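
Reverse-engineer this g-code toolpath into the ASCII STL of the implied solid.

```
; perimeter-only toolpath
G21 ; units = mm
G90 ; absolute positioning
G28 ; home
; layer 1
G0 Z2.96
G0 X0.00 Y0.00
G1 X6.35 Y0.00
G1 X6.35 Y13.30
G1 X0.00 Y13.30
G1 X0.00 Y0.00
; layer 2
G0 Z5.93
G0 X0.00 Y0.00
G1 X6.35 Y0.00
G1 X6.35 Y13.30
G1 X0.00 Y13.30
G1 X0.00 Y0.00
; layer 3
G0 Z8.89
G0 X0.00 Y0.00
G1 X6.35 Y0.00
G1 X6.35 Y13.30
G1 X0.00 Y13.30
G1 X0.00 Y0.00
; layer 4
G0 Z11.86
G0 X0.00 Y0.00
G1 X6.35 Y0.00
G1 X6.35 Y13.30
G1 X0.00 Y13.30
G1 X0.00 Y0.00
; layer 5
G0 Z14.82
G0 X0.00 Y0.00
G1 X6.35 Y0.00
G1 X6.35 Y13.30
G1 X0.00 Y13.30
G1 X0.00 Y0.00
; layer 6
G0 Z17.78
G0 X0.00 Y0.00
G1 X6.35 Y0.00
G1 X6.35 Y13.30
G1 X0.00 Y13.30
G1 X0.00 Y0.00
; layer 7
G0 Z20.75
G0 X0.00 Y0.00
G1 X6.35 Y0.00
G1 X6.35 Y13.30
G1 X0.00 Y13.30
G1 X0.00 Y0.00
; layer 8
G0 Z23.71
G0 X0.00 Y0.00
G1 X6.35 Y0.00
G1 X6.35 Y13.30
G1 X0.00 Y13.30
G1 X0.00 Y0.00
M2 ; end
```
solid part
  facet normal 0.0000 0.0000 -1.0000
    outer loop
      vertex 6.35 13.30 0.00
      vertex 6.35 0.00 0.00
      vertex 0.00 0.00 0.00
    endloop
  endfacet
  facet normal 0.0000 0.0000 -1.0000
    outer loop
      vertex 0.00 13.30 0.00
      vertex 6.35 13.30 0.00
      vertex 0.00 0.00 0.00
    endloop
  endfacet
  facet normal 0.0000 0.0000 1.0000
    outer loop
      vertex 0.00 0.00 23.71
      vertex 6.35 0.00 23.71
      vertex 6.35 13.30 23.71
    endloop
  endfacet
  facet normal 0.0000 0.0000 1.0000
    outer loop
      vertex 0.00 0.00 23.71
      vertex 6.35 13.30 23.71
      vertex 0.00 13.30 23.71
    endloop
  endfacet
  facet normal 0.0000 -1.0000 0.0000
    outer loop
      vertex 0.00 0.00 0.00
      vertex 6.35 0.00 0.00
      vertex 6.35 0.00 23.71
    endloop
  endfacet
  facet normal 0.0000 -1.0000 0.0000
    outer loop
      vertex 0.00 0.00 0.00
      vertex 6.35 0.00 23.71
      vertex 0.00 0.00 23.71
    endloop
  endfacet
  facet normal 0.0000 1.0000 0.0000
    outer loop
      vertex 6.35 13.30 23.71
      vertex 6.35 13.30 0.00
      vertex 0.00 13.30 0.00
    endloop
  endfacet
  facet normal 0.0000 1.0000 0.0000
    outer loop
      vertex 0.00 13.30 23.71
      vertex 6.35 13.30 23.71
      vertex 0.00 13.30 0.00
    endloop
  endfacet
  facet normal -1.0000 0.0000 0.0000
    outer loop
      vertex 0.00 13.30 23.71
      vertex 0.00 13.30 0.00
      vertex 0.00 0.00 0.00
    endloop
  endfacet
  facet normal -1.0000 0.0000 0.0000
    outer loop
      vertex 0.00 0.00 23.71
      vertex 0.00 13.30 23.71
      vertex 0.00 0.00 0.00
    endloop
  endfacet
  facet normal 1.0000 0.0000 0.0000
    outer loop
      vertex 6.35 0.00 0.00
      vertex 6.35 13.30 0.00
      vertex 6.35 13.30 23.71
    endloop
  endfacet
  facet normal 1.0000 0.0000 0.0000
    outer loop
      vertex 6.35 0.00 0.00
      vertex 6.35 13.30 23.71
      vertex 6.35 0.00 23.71
    endloop
  endfacet
endsolid part

The G0 Z moves step by Δz≈2.96 mm. Every layer's G1 loop is the same polygon, so the solid is a straight extrusion of it from z=0 to z≈23.7. Closing with flat bottom and top caps and triangulating gives 12 facets — a rectangular box, roughly 6.35 × 13.3 mm footprint and 23.7 mm tall.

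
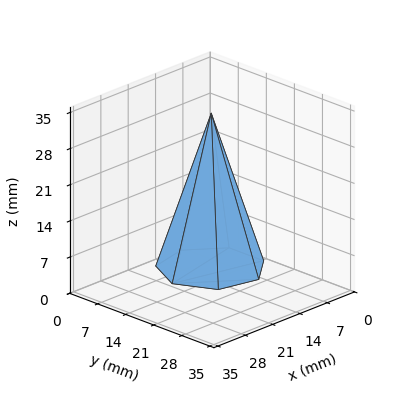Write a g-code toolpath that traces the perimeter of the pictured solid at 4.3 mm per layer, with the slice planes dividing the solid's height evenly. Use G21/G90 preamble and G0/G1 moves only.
Reading the render: the shape is a regular 7-sided pyramid, base circumscribed radius ≈ 10 mm, apex at z ≈ 30 mm (dimensions read to the nearest mm from the axis ticks). For the g-code, the solid's height is divided into equal slices at the stated Δz and each level perimeter traced with G1 moves after a G0 lift.

; perimeter-only toolpath
G21 ; units = mm
G90 ; absolute positioning
G28 ; home
; layer 1
G0 Z4.3
G0 X18.6 Y10.0
G1 X15.3 Y16.7
G1 X8.1 Y18.3
G1 X2.3 Y13.7
G1 X2.3 Y6.3
G1 X8.1 Y1.7
G1 X15.3 Y3.3
G1 X18.6 Y10.0
; layer 2
G0 Z8.6
G0 X17.1 Y10.0
G1 X14.4 Y15.6
G1 X8.4 Y16.9
G1 X3.6 Y13.1
G1 X3.6 Y6.9
G1 X8.4 Y3.1
G1 X14.4 Y4.4
G1 X17.1 Y10.0
; layer 3
G0 Z12.9
G0 X15.7 Y10.0
G1 X13.5 Y14.5
G1 X8.7 Y15.5
G1 X4.9 Y12.5
G1 X4.9 Y7.5
G1 X8.7 Y4.5
G1 X13.5 Y5.5
G1 X15.7 Y10.0
; layer 4
G0 Z17.1
G0 X14.3 Y10.0
G1 X12.7 Y13.3
G1 X9.1 Y14.2
G1 X6.1 Y11.8
G1 X6.1 Y8.2
G1 X9.1 Y5.8
G1 X12.7 Y6.7
G1 X14.3 Y10.0
; layer 5
G0 Z21.4
G0 X12.9 Y10.0
G1 X11.8 Y12.2
G1 X9.4 Y12.8
G1 X7.4 Y11.2
G1 X7.4 Y8.8
G1 X9.4 Y7.2
G1 X11.8 Y7.8
G1 X12.9 Y10.0
; layer 6
G0 Z25.7
G0 X11.4 Y10.0
G1 X10.9 Y11.1
G1 X9.7 Y11.4
G1 X8.7 Y10.6
G1 X8.7 Y9.4
G1 X9.7 Y8.6
G1 X10.9 Y8.9
G1 X11.4 Y10.0
M2 ; end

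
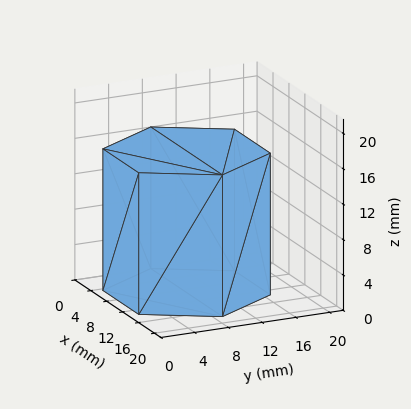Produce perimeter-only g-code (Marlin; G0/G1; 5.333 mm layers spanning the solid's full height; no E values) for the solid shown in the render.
Reading the render: the shape is a regular 6-sided prism (a cylinder approximated with 6 flat sides), circumscribed radius ≈ 9 mm, height ≈ 16 mm (dimensions read to the nearest mm from the axis ticks). For the g-code, the solid's height is divided into equal slices at the stated Δz and each level perimeter traced with G1 moves after a G0 lift.

; perimeter-only toolpath
G21 ; units = mm
G90 ; absolute positioning
G28 ; home
; layer 1
G0 Z5.333
G0 X18.000 Y9.000
G1 X13.500 Y16.794
G1 X4.500 Y16.794
G1 X0.000 Y9.000
G1 X4.500 Y1.206
G1 X13.500 Y1.206
G1 X18.000 Y9.000
; layer 2
G0 Z10.667
G0 X18.000 Y9.000
G1 X13.500 Y16.794
G1 X4.500 Y16.794
G1 X0.000 Y9.000
G1 X4.500 Y1.206
G1 X13.500 Y1.206
G1 X18.000 Y9.000
; layer 3
G0 Z16.000
G0 X18.000 Y9.000
G1 X13.500 Y16.794
G1 X4.500 Y16.794
G1 X0.000 Y9.000
G1 X4.500 Y1.206
G1 X13.500 Y1.206
G1 X18.000 Y9.000
M2 ; end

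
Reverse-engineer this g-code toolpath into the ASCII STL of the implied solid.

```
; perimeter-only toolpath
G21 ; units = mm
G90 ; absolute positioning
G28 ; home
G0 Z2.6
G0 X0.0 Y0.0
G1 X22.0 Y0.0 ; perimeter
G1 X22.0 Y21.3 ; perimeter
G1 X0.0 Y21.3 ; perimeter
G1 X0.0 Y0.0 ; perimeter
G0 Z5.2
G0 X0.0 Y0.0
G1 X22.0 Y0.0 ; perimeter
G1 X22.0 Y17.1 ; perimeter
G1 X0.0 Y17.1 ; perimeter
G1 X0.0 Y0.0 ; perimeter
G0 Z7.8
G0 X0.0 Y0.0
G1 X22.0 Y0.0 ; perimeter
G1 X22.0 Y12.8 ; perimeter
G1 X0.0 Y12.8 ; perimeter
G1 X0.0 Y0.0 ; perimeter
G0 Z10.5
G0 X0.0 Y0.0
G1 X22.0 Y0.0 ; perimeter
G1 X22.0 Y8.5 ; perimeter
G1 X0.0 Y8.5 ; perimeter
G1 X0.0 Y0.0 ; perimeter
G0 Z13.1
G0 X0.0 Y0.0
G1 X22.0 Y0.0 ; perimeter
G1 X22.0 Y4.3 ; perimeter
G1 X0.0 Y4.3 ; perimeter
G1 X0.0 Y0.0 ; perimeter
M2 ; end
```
solid part
  facet normal 0.0000 0.0000 -1.0000
    outer loop
      vertex 22.0 25.6 0.0
      vertex 22.0 0.0 0.0
      vertex 0.0 0.0 0.0
    endloop
  endfacet
  facet normal 0.0000 0.0000 -1.0000
    outer loop
      vertex 0.0 25.6 0.0
      vertex 22.0 25.6 0.0
      vertex 0.0 0.0 0.0
    endloop
  endfacet
  facet normal 0.0000 -1.0000 0.0000
    outer loop
      vertex 0.0 0.0 0.0
      vertex 22.0 0.0 0.0
      vertex 22.0 0.0 15.7
    endloop
  endfacet
  facet normal 0.0000 -1.0000 0.0000
    outer loop
      vertex 0.0 0.0 0.0
      vertex 22.0 0.0 15.7
      vertex 0.0 0.0 15.7
    endloop
  endfacet
  facet normal 0.0000 0.5228 0.8525
    outer loop
      vertex 0.0 0.0 15.7
      vertex 22.0 0.0 15.7
      vertex 22.0 25.6 0.0
    endloop
  endfacet
  facet normal 0.0000 0.5228 0.8525
    outer loop
      vertex 0.0 0.0 15.7
      vertex 22.0 25.6 0.0
      vertex 0.0 25.6 0.0
    endloop
  endfacet
  facet normal -1.0000 0.0000 0.0000
    outer loop
      vertex 0.0 0.0 15.7
      vertex 0.0 25.6 0.0
      vertex 0.0 0.0 0.0
    endloop
  endfacet
  facet normal 1.0000 0.0000 0.0000
    outer loop
      vertex 22.0 0.0 0.0
      vertex 22.0 25.6 0.0
      vertex 22.0 0.0 15.7
    endloop
  endfacet
endsolid part

The G0 Z moves step by Δz≈2.6 mm. The G1 loops shrink linearly with z, so the solid tapers from its base footprint up to z≈15.7. Closing with a flat bottom cap and the tapered top and triangulating gives 8 facets — a wedge (ramp): 22 × 25.6 mm base, rising to 15.7 mm along the y=0 edge and sloping linearly to z=0 at y=25.6.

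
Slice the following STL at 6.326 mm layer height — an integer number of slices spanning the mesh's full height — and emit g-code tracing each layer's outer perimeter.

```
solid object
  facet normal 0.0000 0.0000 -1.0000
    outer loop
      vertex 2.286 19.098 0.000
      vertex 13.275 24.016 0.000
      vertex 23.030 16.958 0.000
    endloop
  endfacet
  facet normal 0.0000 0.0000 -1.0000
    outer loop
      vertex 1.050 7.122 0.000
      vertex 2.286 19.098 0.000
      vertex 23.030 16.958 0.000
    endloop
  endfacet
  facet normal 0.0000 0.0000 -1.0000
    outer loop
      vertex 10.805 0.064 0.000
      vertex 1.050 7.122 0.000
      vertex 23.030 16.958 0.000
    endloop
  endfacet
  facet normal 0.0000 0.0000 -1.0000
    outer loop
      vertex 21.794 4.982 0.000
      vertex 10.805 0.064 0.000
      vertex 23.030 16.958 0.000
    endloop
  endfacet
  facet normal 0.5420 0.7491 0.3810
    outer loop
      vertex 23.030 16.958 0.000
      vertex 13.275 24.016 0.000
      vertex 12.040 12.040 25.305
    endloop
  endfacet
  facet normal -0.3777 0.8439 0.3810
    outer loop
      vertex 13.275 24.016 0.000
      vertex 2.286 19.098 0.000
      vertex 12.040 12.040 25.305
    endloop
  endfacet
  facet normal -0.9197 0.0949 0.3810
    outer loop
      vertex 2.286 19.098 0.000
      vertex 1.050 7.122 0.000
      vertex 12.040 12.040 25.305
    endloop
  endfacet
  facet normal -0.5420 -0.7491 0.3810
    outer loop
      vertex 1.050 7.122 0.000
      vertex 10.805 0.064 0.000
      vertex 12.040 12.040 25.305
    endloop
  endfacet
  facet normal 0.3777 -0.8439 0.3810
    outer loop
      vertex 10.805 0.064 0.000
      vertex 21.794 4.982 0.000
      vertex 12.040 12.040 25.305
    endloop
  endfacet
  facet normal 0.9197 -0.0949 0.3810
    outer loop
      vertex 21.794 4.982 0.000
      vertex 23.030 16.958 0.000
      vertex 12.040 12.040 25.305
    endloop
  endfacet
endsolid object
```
; perimeter-only toolpath
G21 ; units = mm
G90 ; absolute positioning
G28 ; home
; layer 1
G0 Z6.326
G0 X20.282 Y15.728
G1 X12.966 Y21.022
G1 X4.724 Y17.334
G1 X3.797 Y8.351
G1 X11.114 Y3.058
G1 X19.355 Y6.747
G1 X20.282 Y15.728
; layer 2
G0 Z12.652
G0 X17.535 Y14.499
G1 X12.657 Y18.028
G1 X7.163 Y15.569
G1 X6.545 Y9.581
G1 X11.422 Y6.052
G1 X16.917 Y8.511
G1 X17.535 Y14.499
; layer 3
G0 Z18.979
G0 X14.788 Y13.269
G1 X12.349 Y15.034
G1 X9.601 Y13.804
G1 X9.292 Y10.810
G1 X11.731 Y9.046
G1 X14.479 Y10.275
G1 X14.788 Y13.269
M2 ; end

The solid is a regular 6-sided pyramid, base circumscribed radius ≈ 12 mm, apex at z ≈ 25.3 mm. Slicing at Δz = 6.326 mm — 4 equal slices spanning the solid's height, so layer i sits at z = i·h/4 — gives 3 non-empty perimeters. Each is a 6-segment closed polygon; G0 lifts to the layer z and rapids to the start vertex, then G1 traces the edges. The cross-section shrinks linearly with z (the slice at the apex is degenerate and omitted).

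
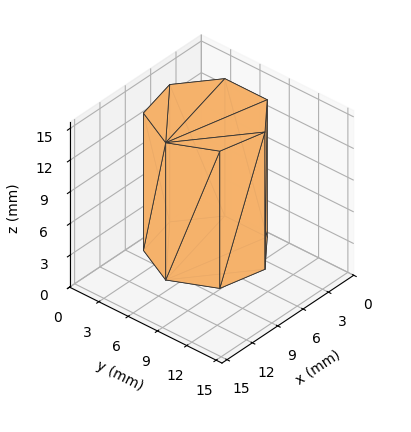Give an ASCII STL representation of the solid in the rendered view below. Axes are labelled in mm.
Reading the render: the shape is a regular 7-sided prism (a cylinder approximated with 7 flat sides), circumscribed radius ≈ 5 mm, height ≈ 13 mm (dimensions read to the nearest mm from the axis ticks). For the STL, each face is triangulated and given an outward normal.

solid part
  facet normal 0.0000 0.0000 -1.0000
    outer loop
      vertex 3.887 9.875 0.000
      vertex 8.117 8.909 0.000
      vertex 10.000 5.000 0.000
    endloop
  endfacet
  facet normal 0.0000 0.0000 -1.0000
    outer loop
      vertex 0.495 7.169 0.000
      vertex 3.887 9.875 0.000
      vertex 10.000 5.000 0.000
    endloop
  endfacet
  facet normal 0.0000 0.0000 -1.0000
    outer loop
      vertex 0.495 2.831 0.000
      vertex 0.495 7.169 0.000
      vertex 10.000 5.000 0.000
    endloop
  endfacet
  facet normal 0.0000 0.0000 -1.0000
    outer loop
      vertex 3.887 0.125 0.000
      vertex 0.495 2.831 0.000
      vertex 10.000 5.000 0.000
    endloop
  endfacet
  facet normal 0.0000 0.0000 -1.0000
    outer loop
      vertex 8.117 1.091 0.000
      vertex 3.887 0.125 0.000
      vertex 10.000 5.000 0.000
    endloop
  endfacet
  facet normal 0.0000 0.0000 1.0000
    outer loop
      vertex 10.000 5.000 13.000
      vertex 8.117 8.909 13.000
      vertex 3.887 9.875 13.000
    endloop
  endfacet
  facet normal 0.0000 0.0000 1.0000
    outer loop
      vertex 10.000 5.000 13.000
      vertex 3.887 9.875 13.000
      vertex 0.495 7.169 13.000
    endloop
  endfacet
  facet normal 0.0000 0.0000 1.0000
    outer loop
      vertex 10.000 5.000 13.000
      vertex 0.495 7.169 13.000
      vertex 0.495 2.831 13.000
    endloop
  endfacet
  facet normal 0.0000 0.0000 1.0000
    outer loop
      vertex 10.000 5.000 13.000
      vertex 0.495 2.831 13.000
      vertex 3.887 0.125 13.000
    endloop
  endfacet
  facet normal 0.0000 0.0000 1.0000
    outer loop
      vertex 10.000 5.000 13.000
      vertex 3.887 0.125 13.000
      vertex 8.117 1.091 13.000
    endloop
  endfacet
  facet normal 0.9009 0.4340 0.0000
    outer loop
      vertex 10.000 5.000 0.000
      vertex 8.117 8.909 0.000
      vertex 8.117 8.909 13.000
    endloop
  endfacet
  facet normal 0.9009 0.4340 0.0000
    outer loop
      vertex 10.000 5.000 0.000
      vertex 8.117 8.909 13.000
      vertex 10.000 5.000 13.000
    endloop
  endfacet
  facet normal 0.2226 0.9749 0.0000
    outer loop
      vertex 8.117 8.909 0.000
      vertex 3.887 9.875 0.000
      vertex 3.887 9.875 13.000
    endloop
  endfacet
  facet normal 0.2226 0.9749 0.0000
    outer loop
      vertex 8.117 8.909 0.000
      vertex 3.887 9.875 13.000
      vertex 8.117 8.909 13.000
    endloop
  endfacet
  facet normal -0.6236 0.7817 0.0000
    outer loop
      vertex 3.887 9.875 0.000
      vertex 0.495 7.169 0.000
      vertex 0.495 7.169 13.000
    endloop
  endfacet
  facet normal -0.6236 0.7817 0.0000
    outer loop
      vertex 3.887 9.875 0.000
      vertex 0.495 7.169 13.000
      vertex 3.887 9.875 13.000
    endloop
  endfacet
  facet normal -1.0000 0.0000 0.0000
    outer loop
      vertex 0.495 7.169 0.000
      vertex 0.495 2.831 0.000
      vertex 0.495 2.831 13.000
    endloop
  endfacet
  facet normal -1.0000 0.0000 0.0000
    outer loop
      vertex 0.495 7.169 0.000
      vertex 0.495 2.831 13.000
      vertex 0.495 7.169 13.000
    endloop
  endfacet
  facet normal -0.6236 -0.7817 0.0000
    outer loop
      vertex 0.495 2.831 0.000
      vertex 3.887 0.125 0.000
      vertex 3.887 0.125 13.000
    endloop
  endfacet
  facet normal -0.6236 -0.7817 0.0000
    outer loop
      vertex 0.495 2.831 0.000
      vertex 3.887 0.125 13.000
      vertex 0.495 2.831 13.000
    endloop
  endfacet
  facet normal 0.2226 -0.9749 0.0000
    outer loop
      vertex 3.887 0.125 0.000
      vertex 8.117 1.091 0.000
      vertex 8.117 1.091 13.000
    endloop
  endfacet
  facet normal 0.2226 -0.9749 0.0000
    outer loop
      vertex 3.887 0.125 0.000
      vertex 8.117 1.091 13.000
      vertex 3.887 0.125 13.000
    endloop
  endfacet
  facet normal 0.9009 -0.4340 0.0000
    outer loop
      vertex 8.117 1.091 0.000
      vertex 10.000 5.000 0.000
      vertex 10.000 5.000 13.000
    endloop
  endfacet
  facet normal 0.9009 -0.4340 0.0000
    outer loop
      vertex 8.117 1.091 0.000
      vertex 10.000 5.000 13.000
      vertex 8.117 1.091 13.000
    endloop
  endfacet
endsolid part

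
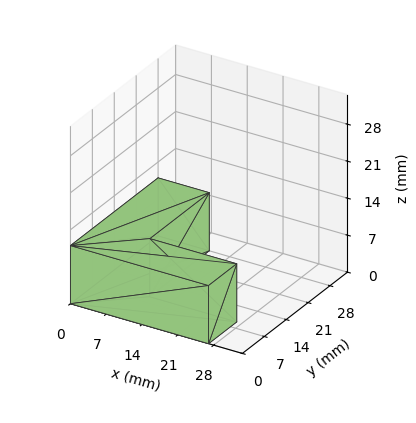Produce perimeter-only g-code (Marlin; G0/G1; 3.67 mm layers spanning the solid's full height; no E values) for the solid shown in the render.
Reading the render: the shape is an L-shaped prism: outer 27 × 28 mm, arm thicknesses ≈ 9 mm (horizontal) and 10 mm (vertical), extruded 11 mm in z (dimensions read to the nearest mm from the axis ticks). For the g-code, the solid's height is divided into equal slices at the stated Δz and each level perimeter traced with G1 moves after a G0 lift.

; perimeter-only toolpath
G21 ; units = mm
G90 ; absolute positioning
G28 ; home
; layer 1
G0 Z3.67
G0 X0.00 Y0.00
G1 X27.00 Y0.00
G1 X27.00 Y9.00
G1 X10.00 Y9.00
G1 X10.00 Y28.00
G1 X0.00 Y28.00
G1 X0.00 Y0.00
; layer 2
G0 Z7.33
G0 X0.00 Y0.00
G1 X27.00 Y0.00
G1 X27.00 Y9.00
G1 X10.00 Y9.00
G1 X10.00 Y28.00
G1 X0.00 Y28.00
G1 X0.00 Y0.00
; layer 3
G0 Z11.00
G0 X0.00 Y0.00
G1 X27.00 Y0.00
G1 X27.00 Y9.00
G1 X10.00 Y9.00
G1 X10.00 Y28.00
G1 X0.00 Y28.00
G1 X0.00 Y0.00
M2 ; end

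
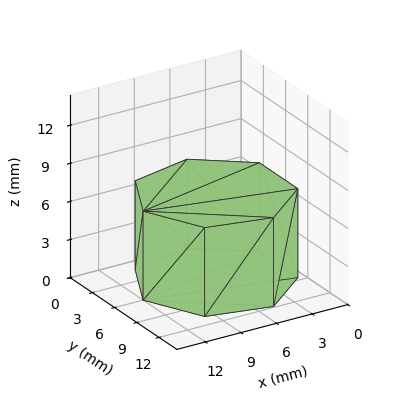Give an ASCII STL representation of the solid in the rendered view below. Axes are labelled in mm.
Reading the render: the shape is a regular 7-sided prism (a cylinder approximated with 7 flat sides), circumscribed radius ≈ 6 mm, height ≈ 7 mm (dimensions read to the nearest mm from the axis ticks). For the STL, each face is triangulated and given an outward normal.

solid part
  facet normal 0.0000 0.0000 -1.0000
    outer loop
      vertex 4.66 11.85 0.00
      vertex 9.74 10.69 0.00
      vertex 12.00 6.00 0.00
    endloop
  endfacet
  facet normal 0.0000 0.0000 -1.0000
    outer loop
      vertex 0.59 8.60 0.00
      vertex 4.66 11.85 0.00
      vertex 12.00 6.00 0.00
    endloop
  endfacet
  facet normal 0.0000 0.0000 -1.0000
    outer loop
      vertex 0.59 3.40 0.00
      vertex 0.59 8.60 0.00
      vertex 12.00 6.00 0.00
    endloop
  endfacet
  facet normal 0.0000 0.0000 -1.0000
    outer loop
      vertex 4.66 0.15 0.00
      vertex 0.59 3.40 0.00
      vertex 12.00 6.00 0.00
    endloop
  endfacet
  facet normal 0.0000 0.0000 -1.0000
    outer loop
      vertex 9.74 1.31 0.00
      vertex 4.66 0.15 0.00
      vertex 12.00 6.00 0.00
    endloop
  endfacet
  facet normal 0.0000 0.0000 1.0000
    outer loop
      vertex 12.00 6.00 7.00
      vertex 9.74 10.69 7.00
      vertex 4.66 11.85 7.00
    endloop
  endfacet
  facet normal 0.0000 0.0000 1.0000
    outer loop
      vertex 12.00 6.00 7.00
      vertex 4.66 11.85 7.00
      vertex 0.59 8.60 7.00
    endloop
  endfacet
  facet normal 0.0000 0.0000 1.0000
    outer loop
      vertex 12.00 6.00 7.00
      vertex 0.59 8.60 7.00
      vertex 0.59 3.40 7.00
    endloop
  endfacet
  facet normal 0.0000 0.0000 1.0000
    outer loop
      vertex 12.00 6.00 7.00
      vertex 0.59 3.40 7.00
      vertex 4.66 0.15 7.00
    endloop
  endfacet
  facet normal 0.0000 0.0000 1.0000
    outer loop
      vertex 12.00 6.00 7.00
      vertex 4.66 0.15 7.00
      vertex 9.74 1.31 7.00
    endloop
  endfacet
  facet normal 0.9009 0.4341 0.0000
    outer loop
      vertex 12.00 6.00 0.00
      vertex 9.74 10.69 0.00
      vertex 9.74 10.69 7.00
    endloop
  endfacet
  facet normal 0.9009 0.4341 0.0000
    outer loop
      vertex 12.00 6.00 0.00
      vertex 9.74 10.69 7.00
      vertex 12.00 6.00 7.00
    endloop
  endfacet
  facet normal 0.2226 0.9749 0.0000
    outer loop
      vertex 9.74 10.69 0.00
      vertex 4.66 11.85 0.00
      vertex 4.66 11.85 7.00
    endloop
  endfacet
  facet normal 0.2226 0.9749 0.0000
    outer loop
      vertex 9.74 10.69 0.00
      vertex 4.66 11.85 7.00
      vertex 9.74 10.69 7.00
    endloop
  endfacet
  facet normal -0.6240 0.7814 0.0000
    outer loop
      vertex 4.66 11.85 0.00
      vertex 0.59 8.60 0.00
      vertex 0.59 8.60 7.00
    endloop
  endfacet
  facet normal -0.6240 0.7814 0.0000
    outer loop
      vertex 4.66 11.85 0.00
      vertex 0.59 8.60 7.00
      vertex 4.66 11.85 7.00
    endloop
  endfacet
  facet normal -1.0000 0.0000 0.0000
    outer loop
      vertex 0.59 8.60 0.00
      vertex 0.59 3.40 0.00
      vertex 0.59 3.40 7.00
    endloop
  endfacet
  facet normal -1.0000 0.0000 0.0000
    outer loop
      vertex 0.59 8.60 0.00
      vertex 0.59 3.40 7.00
      vertex 0.59 8.60 7.00
    endloop
  endfacet
  facet normal -0.6240 -0.7814 0.0000
    outer loop
      vertex 0.59 3.40 0.00
      vertex 4.66 0.15 0.00
      vertex 4.66 0.15 7.00
    endloop
  endfacet
  facet normal -0.6240 -0.7814 0.0000
    outer loop
      vertex 0.59 3.40 0.00
      vertex 4.66 0.15 7.00
      vertex 0.59 3.40 7.00
    endloop
  endfacet
  facet normal 0.2226 -0.9749 0.0000
    outer loop
      vertex 4.66 0.15 0.00
      vertex 9.74 1.31 0.00
      vertex 9.74 1.31 7.00
    endloop
  endfacet
  facet normal 0.2226 -0.9749 0.0000
    outer loop
      vertex 4.66 0.15 0.00
      vertex 9.74 1.31 7.00
      vertex 4.66 0.15 7.00
    endloop
  endfacet
  facet normal 0.9009 -0.4341 0.0000
    outer loop
      vertex 9.74 1.31 0.00
      vertex 12.00 6.00 0.00
      vertex 12.00 6.00 7.00
    endloop
  endfacet
  facet normal 0.9009 -0.4341 0.0000
    outer loop
      vertex 9.74 1.31 0.00
      vertex 12.00 6.00 7.00
      vertex 9.74 1.31 7.00
    endloop
  endfacet
endsolid part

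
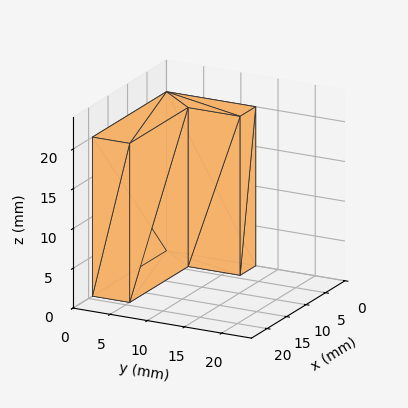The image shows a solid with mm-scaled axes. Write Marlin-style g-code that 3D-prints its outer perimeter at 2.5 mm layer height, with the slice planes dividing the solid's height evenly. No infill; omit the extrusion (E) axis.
Reading the render: the shape is an L-shaped prism: outer 19 × 12 mm, arm thicknesses ≈ 5 mm (horizontal) and 4 mm (vertical), extruded 20 mm in z (dimensions read to the nearest mm from the axis ticks). For the g-code, the solid's height is divided into equal slices at the stated Δz and each level perimeter traced with G1 moves after a G0 lift.

; perimeter-only toolpath
G21 ; units = mm
G90 ; absolute positioning
G28 ; home
; layer 1
G0 Z2.5
G0 X0.0 Y0.0
G1 X19.0 Y0.0
G1 X19.0 Y5.0
G1 X4.0 Y5.0
G1 X4.0 Y12.0
G1 X0.0 Y12.0
G1 X0.0 Y0.0
; layer 2
G0 Z5.0
G0 X0.0 Y0.0
G1 X19.0 Y0.0
G1 X19.0 Y5.0
G1 X4.0 Y5.0
G1 X4.0 Y12.0
G1 X0.0 Y12.0
G1 X0.0 Y0.0
; layer 3
G0 Z7.5
G0 X0.0 Y0.0
G1 X19.0 Y0.0
G1 X19.0 Y5.0
G1 X4.0 Y5.0
G1 X4.0 Y12.0
G1 X0.0 Y12.0
G1 X0.0 Y0.0
; layer 4
G0 Z10.0
G0 X0.0 Y0.0
G1 X19.0 Y0.0
G1 X19.0 Y5.0
G1 X4.0 Y5.0
G1 X4.0 Y12.0
G1 X0.0 Y12.0
G1 X0.0 Y0.0
; layer 5
G0 Z12.5
G0 X0.0 Y0.0
G1 X19.0 Y0.0
G1 X19.0 Y5.0
G1 X4.0 Y5.0
G1 X4.0 Y12.0
G1 X0.0 Y12.0
G1 X0.0 Y0.0
; layer 6
G0 Z15.0
G0 X0.0 Y0.0
G1 X19.0 Y0.0
G1 X19.0 Y5.0
G1 X4.0 Y5.0
G1 X4.0 Y12.0
G1 X0.0 Y12.0
G1 X0.0 Y0.0
; layer 7
G0 Z17.5
G0 X0.0 Y0.0
G1 X19.0 Y0.0
G1 X19.0 Y5.0
G1 X4.0 Y5.0
G1 X4.0 Y12.0
G1 X0.0 Y12.0
G1 X0.0 Y0.0
; layer 8
G0 Z20.0
G0 X0.0 Y0.0
G1 X19.0 Y0.0
G1 X19.0 Y5.0
G1 X4.0 Y5.0
G1 X4.0 Y12.0
G1 X0.0 Y12.0
G1 X0.0 Y0.0
M2 ; end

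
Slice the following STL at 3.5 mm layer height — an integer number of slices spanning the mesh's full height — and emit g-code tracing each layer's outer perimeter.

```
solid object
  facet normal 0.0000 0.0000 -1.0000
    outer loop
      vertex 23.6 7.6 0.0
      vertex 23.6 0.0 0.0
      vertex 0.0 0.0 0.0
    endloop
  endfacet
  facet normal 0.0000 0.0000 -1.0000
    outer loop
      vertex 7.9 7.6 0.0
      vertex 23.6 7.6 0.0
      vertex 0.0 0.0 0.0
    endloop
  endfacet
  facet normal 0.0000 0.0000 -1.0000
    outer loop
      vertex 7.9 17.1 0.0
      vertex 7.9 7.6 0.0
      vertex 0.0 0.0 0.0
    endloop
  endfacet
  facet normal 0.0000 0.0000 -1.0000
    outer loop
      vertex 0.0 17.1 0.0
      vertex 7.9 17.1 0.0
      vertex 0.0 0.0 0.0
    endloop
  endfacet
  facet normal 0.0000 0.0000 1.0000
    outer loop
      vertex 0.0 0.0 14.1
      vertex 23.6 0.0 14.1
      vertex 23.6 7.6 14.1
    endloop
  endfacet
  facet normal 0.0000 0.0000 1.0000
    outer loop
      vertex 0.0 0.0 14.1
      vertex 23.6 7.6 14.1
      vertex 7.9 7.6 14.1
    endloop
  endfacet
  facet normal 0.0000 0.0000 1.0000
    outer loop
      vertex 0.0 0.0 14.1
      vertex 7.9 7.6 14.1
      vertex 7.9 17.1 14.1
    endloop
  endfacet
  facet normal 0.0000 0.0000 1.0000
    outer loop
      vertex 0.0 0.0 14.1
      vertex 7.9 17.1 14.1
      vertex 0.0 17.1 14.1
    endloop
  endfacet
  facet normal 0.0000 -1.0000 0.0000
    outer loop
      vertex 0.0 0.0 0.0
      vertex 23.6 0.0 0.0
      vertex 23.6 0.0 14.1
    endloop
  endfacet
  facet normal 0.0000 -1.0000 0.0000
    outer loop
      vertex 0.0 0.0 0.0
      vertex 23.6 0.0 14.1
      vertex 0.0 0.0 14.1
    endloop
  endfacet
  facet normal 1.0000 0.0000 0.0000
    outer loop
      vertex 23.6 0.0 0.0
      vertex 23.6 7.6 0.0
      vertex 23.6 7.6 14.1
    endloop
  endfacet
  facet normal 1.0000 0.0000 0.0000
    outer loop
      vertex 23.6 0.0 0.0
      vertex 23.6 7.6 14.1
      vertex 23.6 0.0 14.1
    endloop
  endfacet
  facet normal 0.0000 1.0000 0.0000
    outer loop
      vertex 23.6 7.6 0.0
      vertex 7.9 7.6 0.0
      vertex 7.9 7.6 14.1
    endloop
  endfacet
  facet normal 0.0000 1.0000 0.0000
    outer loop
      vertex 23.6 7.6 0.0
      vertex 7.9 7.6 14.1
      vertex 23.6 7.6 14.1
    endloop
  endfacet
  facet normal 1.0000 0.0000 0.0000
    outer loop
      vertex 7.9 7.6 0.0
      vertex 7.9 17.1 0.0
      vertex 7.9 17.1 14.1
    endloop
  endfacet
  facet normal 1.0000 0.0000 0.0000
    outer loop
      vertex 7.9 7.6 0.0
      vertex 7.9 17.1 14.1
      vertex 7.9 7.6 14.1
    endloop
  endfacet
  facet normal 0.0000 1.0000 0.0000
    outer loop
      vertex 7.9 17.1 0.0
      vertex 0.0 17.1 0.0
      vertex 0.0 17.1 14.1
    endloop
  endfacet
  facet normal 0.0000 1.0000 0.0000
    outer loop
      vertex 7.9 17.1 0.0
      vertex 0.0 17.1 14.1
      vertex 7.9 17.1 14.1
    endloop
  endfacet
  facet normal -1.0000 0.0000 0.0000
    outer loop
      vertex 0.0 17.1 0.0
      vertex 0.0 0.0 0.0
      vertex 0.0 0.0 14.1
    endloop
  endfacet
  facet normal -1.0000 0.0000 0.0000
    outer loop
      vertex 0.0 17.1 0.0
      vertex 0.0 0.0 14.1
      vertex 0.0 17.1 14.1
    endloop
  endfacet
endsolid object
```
; perimeter-only toolpath
G21 ; units = mm
G90 ; absolute positioning
G28 ; home
; layer 1
G0 Z3.5
G0 X0.0 Y0.0
G1 X23.6 Y0.0
G1 X23.6 Y7.6
G1 X7.9 Y7.6
G1 X7.9 Y17.1
G1 X0.0 Y17.1
G1 X0.0 Y0.0
; layer 2
G0 Z7.0
G0 X0.0 Y0.0
G1 X23.6 Y0.0
G1 X23.6 Y7.6
G1 X7.9 Y7.6
G1 X7.9 Y17.1
G1 X0.0 Y17.1
G1 X0.0 Y0.0
; layer 3
G0 Z10.6
G0 X0.0 Y0.0
G1 X23.6 Y0.0
G1 X23.6 Y7.6
G1 X7.9 Y7.6
G1 X7.9 Y17.1
G1 X0.0 Y17.1
G1 X0.0 Y0.0
; layer 4
G0 Z14.1
G0 X0.0 Y0.0
G1 X23.6 Y0.0
G1 X23.6 Y7.6
G1 X7.9 Y7.6
G1 X7.9 Y17.1
G1 X0.0 Y17.1
G1 X0.0 Y0.0
M2 ; end

The solid is an L-shaped prism: outer 23.6 × 17.1 mm, arm thicknesses ≈ 7.6 mm (horizontal) and 7.9 mm (vertical), extruded 14.1 mm in z. Slicing at Δz = 3.5 mm — 4 equal slices spanning the solid's height, so layer i sits at z = i·h/4 — gives 4 non-empty perimeters. Each is a 6-segment closed polygon; G0 lifts to the layer z and rapids to the start vertex, then G1 traces the edges.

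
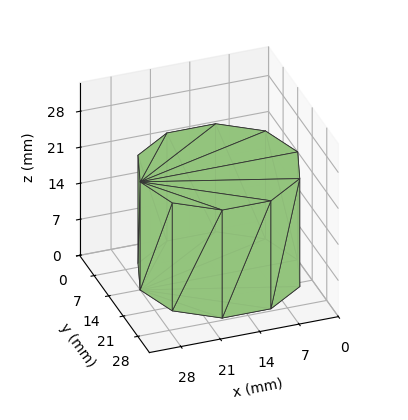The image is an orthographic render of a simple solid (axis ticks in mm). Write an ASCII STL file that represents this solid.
Reading the render: the shape is a regular 10-sided prism (a cylinder approximated with 10 flat sides), circumscribed radius ≈ 14 mm, height ≈ 21 mm (dimensions read to the nearest mm from the axis ticks). For the STL, each face is triangulated and given an outward normal.

solid part
  facet normal 0.0000 0.0000 -1.0000
    outer loop
      vertex 18.33 27.31 0.00
      vertex 25.33 22.23 0.00
      vertex 28.00 14.00 0.00
    endloop
  endfacet
  facet normal 0.0000 0.0000 -1.0000
    outer loop
      vertex 9.67 27.31 0.00
      vertex 18.33 27.31 0.00
      vertex 28.00 14.00 0.00
    endloop
  endfacet
  facet normal 0.0000 0.0000 -1.0000
    outer loop
      vertex 2.67 22.23 0.00
      vertex 9.67 27.31 0.00
      vertex 28.00 14.00 0.00
    endloop
  endfacet
  facet normal 0.0000 0.0000 -1.0000
    outer loop
      vertex 0.00 14.00 0.00
      vertex 2.67 22.23 0.00
      vertex 28.00 14.00 0.00
    endloop
  endfacet
  facet normal 0.0000 0.0000 -1.0000
    outer loop
      vertex 2.67 5.77 0.00
      vertex 0.00 14.00 0.00
      vertex 28.00 14.00 0.00
    endloop
  endfacet
  facet normal 0.0000 0.0000 -1.0000
    outer loop
      vertex 9.67 0.69 0.00
      vertex 2.67 5.77 0.00
      vertex 28.00 14.00 0.00
    endloop
  endfacet
  facet normal 0.0000 0.0000 -1.0000
    outer loop
      vertex 18.33 0.69 0.00
      vertex 9.67 0.69 0.00
      vertex 28.00 14.00 0.00
    endloop
  endfacet
  facet normal 0.0000 0.0000 -1.0000
    outer loop
      vertex 25.33 5.77 0.00
      vertex 18.33 0.69 0.00
      vertex 28.00 14.00 0.00
    endloop
  endfacet
  facet normal 0.0000 0.0000 1.0000
    outer loop
      vertex 28.00 14.00 21.00
      vertex 25.33 22.23 21.00
      vertex 18.33 27.31 21.00
    endloop
  endfacet
  facet normal 0.0000 0.0000 1.0000
    outer loop
      vertex 28.00 14.00 21.00
      vertex 18.33 27.31 21.00
      vertex 9.67 27.31 21.00
    endloop
  endfacet
  facet normal 0.0000 0.0000 1.0000
    outer loop
      vertex 28.00 14.00 21.00
      vertex 9.67 27.31 21.00
      vertex 2.67 22.23 21.00
    endloop
  endfacet
  facet normal 0.0000 0.0000 1.0000
    outer loop
      vertex 28.00 14.00 21.00
      vertex 2.67 22.23 21.00
      vertex 0.00 14.00 21.00
    endloop
  endfacet
  facet normal 0.0000 0.0000 1.0000
    outer loop
      vertex 28.00 14.00 21.00
      vertex 0.00 14.00 21.00
      vertex 2.67 5.77 21.00
    endloop
  endfacet
  facet normal 0.0000 0.0000 1.0000
    outer loop
      vertex 28.00 14.00 21.00
      vertex 2.67 5.77 21.00
      vertex 9.67 0.69 21.00
    endloop
  endfacet
  facet normal 0.0000 0.0000 1.0000
    outer loop
      vertex 28.00 14.00 21.00
      vertex 9.67 0.69 21.00
      vertex 18.33 0.69 21.00
    endloop
  endfacet
  facet normal 0.0000 0.0000 1.0000
    outer loop
      vertex 28.00 14.00 21.00
      vertex 18.33 0.69 21.00
      vertex 25.33 5.77 21.00
    endloop
  endfacet
  facet normal 0.9512 0.3086 0.0000
    outer loop
      vertex 28.00 14.00 0.00
      vertex 25.33 22.23 0.00
      vertex 25.33 22.23 21.00
    endloop
  endfacet
  facet normal 0.9512 0.3086 0.0000
    outer loop
      vertex 28.00 14.00 0.00
      vertex 25.33 22.23 21.00
      vertex 28.00 14.00 21.00
    endloop
  endfacet
  facet normal 0.5873 0.8093 0.0000
    outer loop
      vertex 25.33 22.23 0.00
      vertex 18.33 27.31 0.00
      vertex 18.33 27.31 21.00
    endloop
  endfacet
  facet normal 0.5873 0.8093 0.0000
    outer loop
      vertex 25.33 22.23 0.00
      vertex 18.33 27.31 21.00
      vertex 25.33 22.23 21.00
    endloop
  endfacet
  facet normal 0.0000 1.0000 0.0000
    outer loop
      vertex 18.33 27.31 0.00
      vertex 9.67 27.31 0.00
      vertex 9.67 27.31 21.00
    endloop
  endfacet
  facet normal 0.0000 1.0000 0.0000
    outer loop
      vertex 18.33 27.31 0.00
      vertex 9.67 27.31 21.00
      vertex 18.33 27.31 21.00
    endloop
  endfacet
  facet normal -0.5873 0.8093 0.0000
    outer loop
      vertex 9.67 27.31 0.00
      vertex 2.67 22.23 0.00
      vertex 2.67 22.23 21.00
    endloop
  endfacet
  facet normal -0.5873 0.8093 0.0000
    outer loop
      vertex 9.67 27.31 0.00
      vertex 2.67 22.23 21.00
      vertex 9.67 27.31 21.00
    endloop
  endfacet
  facet normal -0.9512 0.3086 0.0000
    outer loop
      vertex 2.67 22.23 0.00
      vertex 0.00 14.00 0.00
      vertex 0.00 14.00 21.00
    endloop
  endfacet
  facet normal -0.9512 0.3086 0.0000
    outer loop
      vertex 2.67 22.23 0.00
      vertex 0.00 14.00 21.00
      vertex 2.67 22.23 21.00
    endloop
  endfacet
  facet normal -0.9512 -0.3086 0.0000
    outer loop
      vertex 0.00 14.00 0.00
      vertex 2.67 5.77 0.00
      vertex 2.67 5.77 21.00
    endloop
  endfacet
  facet normal -0.9512 -0.3086 0.0000
    outer loop
      vertex 0.00 14.00 0.00
      vertex 2.67 5.77 21.00
      vertex 0.00 14.00 21.00
    endloop
  endfacet
  facet normal -0.5873 -0.8093 0.0000
    outer loop
      vertex 2.67 5.77 0.00
      vertex 9.67 0.69 0.00
      vertex 9.67 0.69 21.00
    endloop
  endfacet
  facet normal -0.5873 -0.8093 0.0000
    outer loop
      vertex 2.67 5.77 0.00
      vertex 9.67 0.69 21.00
      vertex 2.67 5.77 21.00
    endloop
  endfacet
  facet normal 0.0000 -1.0000 0.0000
    outer loop
      vertex 9.67 0.69 0.00
      vertex 18.33 0.69 0.00
      vertex 18.33 0.69 21.00
    endloop
  endfacet
  facet normal 0.0000 -1.0000 0.0000
    outer loop
      vertex 9.67 0.69 0.00
      vertex 18.33 0.69 21.00
      vertex 9.67 0.69 21.00
    endloop
  endfacet
  facet normal 0.5873 -0.8093 0.0000
    outer loop
      vertex 18.33 0.69 0.00
      vertex 25.33 5.77 0.00
      vertex 25.33 5.77 21.00
    endloop
  endfacet
  facet normal 0.5873 -0.8093 0.0000
    outer loop
      vertex 18.33 0.69 0.00
      vertex 25.33 5.77 21.00
      vertex 18.33 0.69 21.00
    endloop
  endfacet
  facet normal 0.9512 -0.3086 0.0000
    outer loop
      vertex 25.33 5.77 0.00
      vertex 28.00 14.00 0.00
      vertex 28.00 14.00 21.00
    endloop
  endfacet
  facet normal 0.9512 -0.3086 0.0000
    outer loop
      vertex 25.33 5.77 0.00
      vertex 28.00 14.00 21.00
      vertex 25.33 5.77 21.00
    endloop
  endfacet
endsolid part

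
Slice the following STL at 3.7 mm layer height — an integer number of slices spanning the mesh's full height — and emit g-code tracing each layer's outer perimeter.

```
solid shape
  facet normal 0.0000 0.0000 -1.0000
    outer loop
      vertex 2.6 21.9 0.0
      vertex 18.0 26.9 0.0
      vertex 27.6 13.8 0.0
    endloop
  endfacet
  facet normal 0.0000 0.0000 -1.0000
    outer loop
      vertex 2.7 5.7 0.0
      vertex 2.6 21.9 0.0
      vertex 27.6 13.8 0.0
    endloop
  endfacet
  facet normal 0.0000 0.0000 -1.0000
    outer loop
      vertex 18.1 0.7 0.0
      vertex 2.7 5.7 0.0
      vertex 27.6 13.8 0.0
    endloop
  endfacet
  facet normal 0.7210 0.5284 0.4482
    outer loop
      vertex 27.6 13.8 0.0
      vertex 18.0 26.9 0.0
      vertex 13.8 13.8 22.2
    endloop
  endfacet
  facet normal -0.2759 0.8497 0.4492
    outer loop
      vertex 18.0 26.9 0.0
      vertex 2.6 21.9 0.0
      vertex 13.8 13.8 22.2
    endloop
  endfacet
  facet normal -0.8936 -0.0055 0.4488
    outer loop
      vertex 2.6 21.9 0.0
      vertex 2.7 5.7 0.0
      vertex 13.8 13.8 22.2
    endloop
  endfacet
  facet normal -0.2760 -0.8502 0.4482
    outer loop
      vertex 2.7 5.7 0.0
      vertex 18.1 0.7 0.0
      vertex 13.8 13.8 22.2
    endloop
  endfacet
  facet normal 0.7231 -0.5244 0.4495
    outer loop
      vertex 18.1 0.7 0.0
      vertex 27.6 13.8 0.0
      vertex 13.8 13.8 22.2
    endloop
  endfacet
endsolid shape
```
; perimeter-only toolpath
G21 ; units = mm
G90 ; absolute positioning
G28 ; home
; layer 1
G0 Z3.7
G0 X25.3 Y13.8
G1 X17.3 Y24.7
G1 X4.5 Y20.6
G1 X4.6 Y7.0
G1 X17.4 Y2.9
G1 X25.3 Y13.8
; layer 2
G0 Z7.4
G0 X23.0 Y13.8
G1 X16.6 Y22.5
G1 X6.3 Y19.2
G1 X6.4 Y8.4
G1 X16.7 Y5.1
G1 X23.0 Y13.8
; layer 3
G0 Z11.1
G0 X20.7 Y13.8
G1 X15.9 Y20.4
G1 X8.2 Y17.9
G1 X8.2 Y9.8
G1 X16.0 Y7.2
G1 X20.7 Y13.8
; layer 4
G0 Z14.8
G0 X18.4 Y13.8
G1 X15.2 Y18.2
G1 X10.1 Y16.5
G1 X10.1 Y11.1
G1 X15.2 Y9.4
G1 X18.4 Y13.8
; layer 5
G0 Z18.5
G0 X16.1 Y13.8
G1 X14.5 Y16.0
G1 X11.9 Y15.2
G1 X12.0 Y12.5
G1 X14.5 Y11.6
G1 X16.1 Y13.8
M2 ; end

The solid is a regular 5-sided pyramid, base circumscribed radius ≈ 13.8 mm, apex at z ≈ 22.2 mm. Slicing at Δz = 3.7 mm — 6 equal slices spanning the solid's height, so layer i sits at z = i·h/6 — gives 5 non-empty perimeters. Each is a 5-segment closed polygon; G0 lifts to the layer z and rapids to the start vertex, then G1 traces the edges. The cross-section shrinks linearly with z (the slice at the apex is degenerate and omitted).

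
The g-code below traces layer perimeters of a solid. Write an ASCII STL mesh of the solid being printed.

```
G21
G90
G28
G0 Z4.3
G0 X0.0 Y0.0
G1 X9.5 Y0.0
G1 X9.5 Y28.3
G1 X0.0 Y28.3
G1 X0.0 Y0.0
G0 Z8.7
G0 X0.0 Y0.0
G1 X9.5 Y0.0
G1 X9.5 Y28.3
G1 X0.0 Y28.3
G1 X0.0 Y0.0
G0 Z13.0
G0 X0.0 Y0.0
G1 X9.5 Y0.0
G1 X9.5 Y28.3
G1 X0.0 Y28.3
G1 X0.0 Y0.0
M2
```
solid part
  facet normal 0.0000 0.0000 -1.0000
    outer loop
      vertex 9.5 28.3 0.0
      vertex 9.5 0.0 0.0
      vertex 0.0 0.0 0.0
    endloop
  endfacet
  facet normal 0.0000 0.0000 -1.0000
    outer loop
      vertex 0.0 28.3 0.0
      vertex 9.5 28.3 0.0
      vertex 0.0 0.0 0.0
    endloop
  endfacet
  facet normal 0.0000 0.0000 1.0000
    outer loop
      vertex 0.0 0.0 13.0
      vertex 9.5 0.0 13.0
      vertex 9.5 28.3 13.0
    endloop
  endfacet
  facet normal 0.0000 0.0000 1.0000
    outer loop
      vertex 0.0 0.0 13.0
      vertex 9.5 28.3 13.0
      vertex 0.0 28.3 13.0
    endloop
  endfacet
  facet normal 0.0000 -1.0000 0.0000
    outer loop
      vertex 0.0 0.0 0.0
      vertex 9.5 0.0 0.0
      vertex 9.5 0.0 13.0
    endloop
  endfacet
  facet normal 0.0000 -1.0000 0.0000
    outer loop
      vertex 0.0 0.0 0.0
      vertex 9.5 0.0 13.0
      vertex 0.0 0.0 13.0
    endloop
  endfacet
  facet normal 0.0000 1.0000 0.0000
    outer loop
      vertex 9.5 28.3 13.0
      vertex 9.5 28.3 0.0
      vertex 0.0 28.3 0.0
    endloop
  endfacet
  facet normal 0.0000 1.0000 0.0000
    outer loop
      vertex 0.0 28.3 13.0
      vertex 9.5 28.3 13.0
      vertex 0.0 28.3 0.0
    endloop
  endfacet
  facet normal -1.0000 0.0000 0.0000
    outer loop
      vertex 0.0 28.3 13.0
      vertex 0.0 28.3 0.0
      vertex 0.0 0.0 0.0
    endloop
  endfacet
  facet normal -1.0000 0.0000 0.0000
    outer loop
      vertex 0.0 0.0 13.0
      vertex 0.0 28.3 13.0
      vertex 0.0 0.0 0.0
    endloop
  endfacet
  facet normal 1.0000 0.0000 0.0000
    outer loop
      vertex 9.5 0.0 0.0
      vertex 9.5 28.3 0.0
      vertex 9.5 28.3 13.0
    endloop
  endfacet
  facet normal 1.0000 0.0000 0.0000
    outer loop
      vertex 9.5 0.0 0.0
      vertex 9.5 28.3 13.0
      vertex 9.5 0.0 13.0
    endloop
  endfacet
endsolid part

The G0 Z moves step by Δz≈4.3 mm. Every layer's G1 loop is the same polygon, so the solid is a straight extrusion of it from z=0 to z≈13. Closing with flat bottom and top caps and triangulating gives 12 facets — a rectangular box, roughly 9.5 × 28.3 mm footprint and 13 mm tall.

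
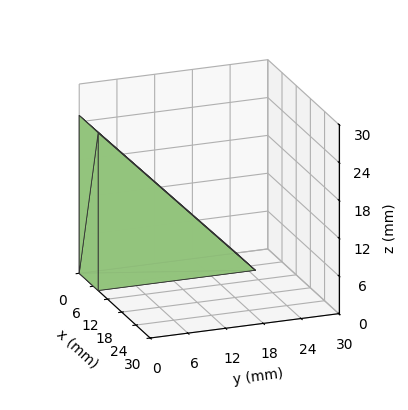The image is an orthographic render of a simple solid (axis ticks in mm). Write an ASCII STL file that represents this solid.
Reading the render: the shape is a wedge (ramp): 8 × 25 mm base, rising to 25 mm along the y=0 edge and sloping linearly to z=0 at y=25 (dimensions read to the nearest mm from the axis ticks). For the STL, each face is triangulated and given an outward normal.

solid part
  facet normal 0.0000 0.0000 -1.0000
    outer loop
      vertex 8.000 25.000 0.000
      vertex 8.000 0.000 0.000
      vertex 0.000 0.000 0.000
    endloop
  endfacet
  facet normal 0.0000 0.0000 -1.0000
    outer loop
      vertex 0.000 25.000 0.000
      vertex 8.000 25.000 0.000
      vertex 0.000 0.000 0.000
    endloop
  endfacet
  facet normal 0.0000 -1.0000 0.0000
    outer loop
      vertex 0.000 0.000 0.000
      vertex 8.000 0.000 0.000
      vertex 8.000 0.000 25.000
    endloop
  endfacet
  facet normal 0.0000 -1.0000 0.0000
    outer loop
      vertex 0.000 0.000 0.000
      vertex 8.000 0.000 25.000
      vertex 0.000 0.000 25.000
    endloop
  endfacet
  facet normal 0.0000 0.7071 0.7071
    outer loop
      vertex 0.000 0.000 25.000
      vertex 8.000 0.000 25.000
      vertex 8.000 25.000 0.000
    endloop
  endfacet
  facet normal 0.0000 0.7071 0.7071
    outer loop
      vertex 0.000 0.000 25.000
      vertex 8.000 25.000 0.000
      vertex 0.000 25.000 0.000
    endloop
  endfacet
  facet normal -1.0000 0.0000 0.0000
    outer loop
      vertex 0.000 0.000 25.000
      vertex 0.000 25.000 0.000
      vertex 0.000 0.000 0.000
    endloop
  endfacet
  facet normal 1.0000 0.0000 0.0000
    outer loop
      vertex 8.000 0.000 0.000
      vertex 8.000 25.000 0.000
      vertex 8.000 0.000 25.000
    endloop
  endfacet
endsolid part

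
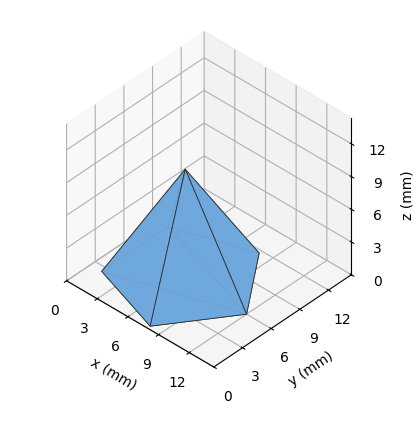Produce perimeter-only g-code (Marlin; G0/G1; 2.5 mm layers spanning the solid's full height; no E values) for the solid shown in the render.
Reading the render: the shape is a regular 5-sided pyramid, base circumscribed radius ≈ 6 mm, apex at z ≈ 10 mm (dimensions read to the nearest mm from the axis ticks). For the g-code, the solid's height is divided into equal slices at the stated Δz and each level perimeter traced with G1 moves after a G0 lift.

; perimeter-only toolpath
G21 ; units = mm
G90 ; absolute positioning
G28 ; home
; layer 1
G0 Z2.5
G0 X10.5 Y6.0
G1 X7.4 Y10.3
G1 X2.3 Y8.6
G1 X2.3 Y3.4
G1 X7.4 Y1.7
G1 X10.5 Y6.0
; layer 2
G0 Z5.0
G0 X9.0 Y6.0
G1 X7.0 Y8.8
G1 X3.5 Y7.8
G1 X3.5 Y4.2
G1 X7.0 Y3.1
G1 X9.0 Y6.0
; layer 3
G0 Z7.5
G0 X7.5 Y6.0
G1 X6.5 Y7.4
G1 X4.8 Y6.9
G1 X4.8 Y5.1
G1 X6.5 Y4.6
G1 X7.5 Y6.0
M2 ; end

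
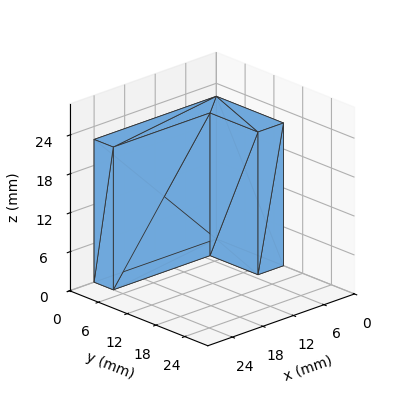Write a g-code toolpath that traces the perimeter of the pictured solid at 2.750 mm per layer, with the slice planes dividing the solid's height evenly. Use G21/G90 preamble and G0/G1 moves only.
Reading the render: the shape is an L-shaped prism: outer 24 × 14 mm, arm thicknesses ≈ 4 mm (horizontal) and 5 mm (vertical), extruded 22 mm in z (dimensions read to the nearest mm from the axis ticks). For the g-code, the solid's height is divided into equal slices at the stated Δz and each level perimeter traced with G1 moves after a G0 lift.

; perimeter-only toolpath
G21 ; units = mm
G90 ; absolute positioning
G28 ; home
; layer 1
G0 Z2.750
G0 X0.000 Y0.000
G1 X24.000 Y0.000
G1 X24.000 Y4.000
G1 X5.000 Y4.000
G1 X5.000 Y14.000
G1 X0.000 Y14.000
G1 X0.000 Y0.000
; layer 2
G0 Z5.500
G0 X0.000 Y0.000
G1 X24.000 Y0.000
G1 X24.000 Y4.000
G1 X5.000 Y4.000
G1 X5.000 Y14.000
G1 X0.000 Y14.000
G1 X0.000 Y0.000
; layer 3
G0 Z8.250
G0 X0.000 Y0.000
G1 X24.000 Y0.000
G1 X24.000 Y4.000
G1 X5.000 Y4.000
G1 X5.000 Y14.000
G1 X0.000 Y14.000
G1 X0.000 Y0.000
; layer 4
G0 Z11.000
G0 X0.000 Y0.000
G1 X24.000 Y0.000
G1 X24.000 Y4.000
G1 X5.000 Y4.000
G1 X5.000 Y14.000
G1 X0.000 Y14.000
G1 X0.000 Y0.000
; layer 5
G0 Z13.750
G0 X0.000 Y0.000
G1 X24.000 Y0.000
G1 X24.000 Y4.000
G1 X5.000 Y4.000
G1 X5.000 Y14.000
G1 X0.000 Y14.000
G1 X0.000 Y0.000
; layer 6
G0 Z16.500
G0 X0.000 Y0.000
G1 X24.000 Y0.000
G1 X24.000 Y4.000
G1 X5.000 Y4.000
G1 X5.000 Y14.000
G1 X0.000 Y14.000
G1 X0.000 Y0.000
; layer 7
G0 Z19.250
G0 X0.000 Y0.000
G1 X24.000 Y0.000
G1 X24.000 Y4.000
G1 X5.000 Y4.000
G1 X5.000 Y14.000
G1 X0.000 Y14.000
G1 X0.000 Y0.000
; layer 8
G0 Z22.000
G0 X0.000 Y0.000
G1 X24.000 Y0.000
G1 X24.000 Y4.000
G1 X5.000 Y4.000
G1 X5.000 Y14.000
G1 X0.000 Y14.000
G1 X0.000 Y0.000
M2 ; end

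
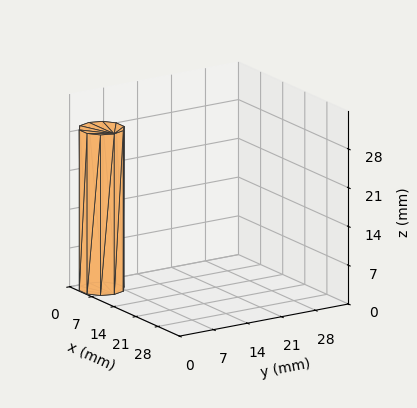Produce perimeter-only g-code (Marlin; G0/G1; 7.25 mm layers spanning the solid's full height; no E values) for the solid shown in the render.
Reading the render: the shape is a regular 10-sided prism (a cylinder approximated with 10 flat sides), circumscribed radius ≈ 4 mm, height ≈ 29 mm (dimensions read to the nearest mm from the axis ticks). For the g-code, the solid's height is divided into equal slices at the stated Δz and each level perimeter traced with G1 moves after a G0 lift.

; perimeter-only toolpath
G21 ; units = mm
G90 ; absolute positioning
G28 ; home
; layer 1
G0 Z7.25
G0 X8.00 Y4.00
G1 X7.24 Y6.35
G1 X5.24 Y7.80
G1 X2.76 Y7.80
G1 X0.76 Y6.35
G1 X0.00 Y4.00
G1 X0.76 Y1.65
G1 X2.76 Y0.20
G1 X5.24 Y0.20
G1 X7.24 Y1.65
G1 X8.00 Y4.00
; layer 2
G0 Z14.50
G0 X8.00 Y4.00
G1 X7.24 Y6.35
G1 X5.24 Y7.80
G1 X2.76 Y7.80
G1 X0.76 Y6.35
G1 X0.00 Y4.00
G1 X0.76 Y1.65
G1 X2.76 Y0.20
G1 X5.24 Y0.20
G1 X7.24 Y1.65
G1 X8.00 Y4.00
; layer 3
G0 Z21.75
G0 X8.00 Y4.00
G1 X7.24 Y6.35
G1 X5.24 Y7.80
G1 X2.76 Y7.80
G1 X0.76 Y6.35
G1 X0.00 Y4.00
G1 X0.76 Y1.65
G1 X2.76 Y0.20
G1 X5.24 Y0.20
G1 X7.24 Y1.65
G1 X8.00 Y4.00
; layer 4
G0 Z29.00
G0 X8.00 Y4.00
G1 X7.24 Y6.35
G1 X5.24 Y7.80
G1 X2.76 Y7.80
G1 X0.76 Y6.35
G1 X0.00 Y4.00
G1 X0.76 Y1.65
G1 X2.76 Y0.20
G1 X5.24 Y0.20
G1 X7.24 Y1.65
G1 X8.00 Y4.00
M2 ; end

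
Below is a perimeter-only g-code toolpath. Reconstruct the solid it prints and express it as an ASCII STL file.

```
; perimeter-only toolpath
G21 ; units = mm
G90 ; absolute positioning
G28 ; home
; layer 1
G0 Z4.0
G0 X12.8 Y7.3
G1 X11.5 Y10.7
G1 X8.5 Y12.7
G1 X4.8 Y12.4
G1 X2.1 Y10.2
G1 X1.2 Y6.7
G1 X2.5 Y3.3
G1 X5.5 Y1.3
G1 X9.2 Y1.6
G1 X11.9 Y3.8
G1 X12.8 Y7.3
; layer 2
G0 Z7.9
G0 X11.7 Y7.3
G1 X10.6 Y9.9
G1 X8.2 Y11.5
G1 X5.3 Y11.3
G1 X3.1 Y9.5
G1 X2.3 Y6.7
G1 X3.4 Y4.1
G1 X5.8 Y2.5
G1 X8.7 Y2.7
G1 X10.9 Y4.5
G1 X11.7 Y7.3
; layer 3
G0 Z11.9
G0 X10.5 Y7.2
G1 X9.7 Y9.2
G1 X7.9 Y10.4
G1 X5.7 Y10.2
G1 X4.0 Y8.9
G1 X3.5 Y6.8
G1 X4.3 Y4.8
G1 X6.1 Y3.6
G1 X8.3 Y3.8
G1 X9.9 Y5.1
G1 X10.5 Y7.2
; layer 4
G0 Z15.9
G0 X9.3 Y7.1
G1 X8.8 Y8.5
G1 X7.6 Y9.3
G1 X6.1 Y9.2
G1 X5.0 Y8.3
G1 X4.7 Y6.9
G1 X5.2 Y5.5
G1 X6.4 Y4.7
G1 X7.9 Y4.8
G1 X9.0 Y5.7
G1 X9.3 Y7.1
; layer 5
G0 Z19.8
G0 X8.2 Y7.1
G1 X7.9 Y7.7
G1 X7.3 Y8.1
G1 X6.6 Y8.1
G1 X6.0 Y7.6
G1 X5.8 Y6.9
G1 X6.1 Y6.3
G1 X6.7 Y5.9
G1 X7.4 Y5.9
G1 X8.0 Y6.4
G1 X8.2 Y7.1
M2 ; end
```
solid part
  facet normal 0.0000 0.0000 -1.0000
    outer loop
      vertex 8.8 13.8 0.0
      vertex 12.4 11.4 0.0
      vertex 14.0 7.4 0.0
    endloop
  endfacet
  facet normal 0.0000 0.0000 -1.0000
    outer loop
      vertex 4.4 13.5 0.0
      vertex 8.8 13.8 0.0
      vertex 14.0 7.4 0.0
    endloop
  endfacet
  facet normal 0.0000 0.0000 -1.0000
    outer loop
      vertex 1.1 10.8 0.0
      vertex 4.4 13.5 0.0
      vertex 14.0 7.4 0.0
    endloop
  endfacet
  facet normal 0.0000 0.0000 -1.0000
    outer loop
      vertex 0.0 6.6 0.0
      vertex 1.1 10.8 0.0
      vertex 14.0 7.4 0.0
    endloop
  endfacet
  facet normal 0.0000 0.0000 -1.0000
    outer loop
      vertex 1.6 2.6 0.0
      vertex 0.0 6.6 0.0
      vertex 14.0 7.4 0.0
    endloop
  endfacet
  facet normal 0.0000 0.0000 -1.0000
    outer loop
      vertex 5.2 0.2 0.0
      vertex 1.6 2.6 0.0
      vertex 14.0 7.4 0.0
    endloop
  endfacet
  facet normal 0.0000 0.0000 -1.0000
    outer loop
      vertex 9.6 0.5 0.0
      vertex 5.2 0.2 0.0
      vertex 14.0 7.4 0.0
    endloop
  endfacet
  facet normal 0.0000 0.0000 -1.0000
    outer loop
      vertex 12.9 3.2 0.0
      vertex 9.6 0.5 0.0
      vertex 14.0 7.4 0.0
    endloop
  endfacet
  facet normal 0.8942 0.3577 0.2690
    outer loop
      vertex 14.0 7.4 0.0
      vertex 12.4 11.4 0.0
      vertex 7.0 7.0 23.8
    endloop
  endfacet
  facet normal 0.5342 0.8013 0.2693
    outer loop
      vertex 12.4 11.4 0.0
      vertex 8.8 13.8 0.0
      vertex 7.0 7.0 23.8
    endloop
  endfacet
  facet normal -0.0655 0.9608 0.2695
    outer loop
      vertex 8.8 13.8 0.0
      vertex 4.4 13.5 0.0
      vertex 7.0 7.0 23.8
    endloop
  endfacet
  facet normal -0.6097 0.7452 0.2701
    outer loop
      vertex 4.4 13.5 0.0
      vertex 1.1 10.8 0.0
      vertex 7.0 7.0 23.8
    endloop
  endfacet
  facet normal -0.9315 0.2440 0.2699
    outer loop
      vertex 1.1 10.8 0.0
      vertex 0.0 6.6 0.0
      vertex 7.0 7.0 23.8
    endloop
  endfacet
  facet normal -0.8942 -0.3577 0.2690
    outer loop
      vertex 0.0 6.6 0.0
      vertex 1.6 2.6 0.0
      vertex 7.0 7.0 23.8
    endloop
  endfacet
  facet normal -0.5342 -0.8013 0.2693
    outer loop
      vertex 1.6 2.6 0.0
      vertex 5.2 0.2 0.0
      vertex 7.0 7.0 23.8
    endloop
  endfacet
  facet normal 0.0655 -0.9608 0.2695
    outer loop
      vertex 5.2 0.2 0.0
      vertex 9.6 0.5 0.0
      vertex 7.0 7.0 23.8
    endloop
  endfacet
  facet normal 0.6097 -0.7452 0.2701
    outer loop
      vertex 9.6 0.5 0.0
      vertex 12.9 3.2 0.0
      vertex 7.0 7.0 23.8
    endloop
  endfacet
  facet normal 0.9315 -0.2440 0.2699
    outer loop
      vertex 12.9 3.2 0.0
      vertex 14.0 7.4 0.0
      vertex 7.0 7.0 23.8
    endloop
  endfacet
endsolid part

The G0 Z moves step by Δz≈4.0 mm. The G1 loops shrink linearly with z, so the solid tapers from its base footprint up to z≈23.8. Closing with a flat bottom cap and the tapered top and triangulating gives 18 facets — a regular 10-sided pyramid, base circumscribed radius ≈ 7 mm, apex at z ≈ 23.8 mm.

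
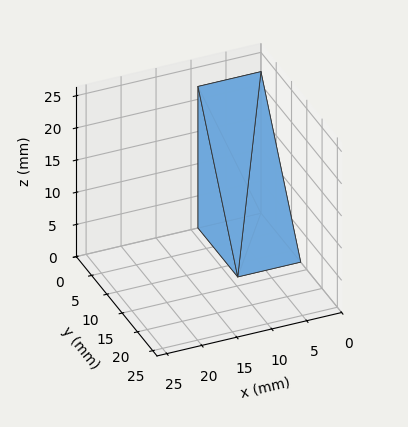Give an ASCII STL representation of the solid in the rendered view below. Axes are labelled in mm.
Reading the render: the shape is a wedge (ramp): 9 × 13 mm base, rising to 22 mm along the y=0 edge and sloping linearly to z=0 at y=13 (dimensions read to the nearest mm from the axis ticks). For the STL, each face is triangulated and given an outward normal.

solid part
  facet normal 0.0000 0.0000 -1.0000
    outer loop
      vertex 9.00 13.00 0.00
      vertex 9.00 0.00 0.00
      vertex 0.00 0.00 0.00
    endloop
  endfacet
  facet normal 0.0000 0.0000 -1.0000
    outer loop
      vertex 0.00 13.00 0.00
      vertex 9.00 13.00 0.00
      vertex 0.00 0.00 0.00
    endloop
  endfacet
  facet normal 0.0000 -1.0000 0.0000
    outer loop
      vertex 0.00 0.00 0.00
      vertex 9.00 0.00 0.00
      vertex 9.00 0.00 22.00
    endloop
  endfacet
  facet normal 0.0000 -1.0000 0.0000
    outer loop
      vertex 0.00 0.00 0.00
      vertex 9.00 0.00 22.00
      vertex 0.00 0.00 22.00
    endloop
  endfacet
  facet normal 0.0000 0.8609 0.5087
    outer loop
      vertex 0.00 0.00 22.00
      vertex 9.00 0.00 22.00
      vertex 9.00 13.00 0.00
    endloop
  endfacet
  facet normal 0.0000 0.8609 0.5087
    outer loop
      vertex 0.00 0.00 22.00
      vertex 9.00 13.00 0.00
      vertex 0.00 13.00 0.00
    endloop
  endfacet
  facet normal -1.0000 0.0000 0.0000
    outer loop
      vertex 0.00 0.00 22.00
      vertex 0.00 13.00 0.00
      vertex 0.00 0.00 0.00
    endloop
  endfacet
  facet normal 1.0000 0.0000 0.0000
    outer loop
      vertex 9.00 0.00 0.00
      vertex 9.00 13.00 0.00
      vertex 9.00 0.00 22.00
    endloop
  endfacet
endsolid part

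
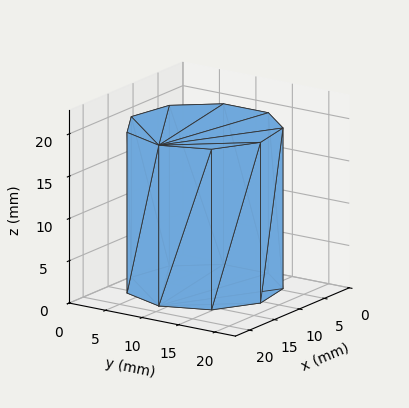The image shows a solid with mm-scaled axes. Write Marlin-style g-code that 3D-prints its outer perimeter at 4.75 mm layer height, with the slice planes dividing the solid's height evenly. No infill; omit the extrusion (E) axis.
Reading the render: the shape is a regular 9-sided prism (a cylinder approximated with 9 flat sides), circumscribed radius ≈ 9 mm, height ≈ 19 mm (dimensions read to the nearest mm from the axis ticks). For the g-code, the solid's height is divided into equal slices at the stated Δz and each level perimeter traced with G1 moves after a G0 lift.

; perimeter-only toolpath
G21 ; units = mm
G90 ; absolute positioning
G28 ; home
; layer 1
G0 Z4.75
G0 X18.00 Y9.00
G1 X15.89 Y14.79
G1 X10.56 Y17.86
G1 X4.50 Y16.79
G1 X0.54 Y12.08
G1 X0.54 Y5.92
G1 X4.50 Y1.21
G1 X10.56 Y0.14
G1 X15.89 Y3.21
G1 X18.00 Y9.00
; layer 2
G0 Z9.50
G0 X18.00 Y9.00
G1 X15.89 Y14.79
G1 X10.56 Y17.86
G1 X4.50 Y16.79
G1 X0.54 Y12.08
G1 X0.54 Y5.92
G1 X4.50 Y1.21
G1 X10.56 Y0.14
G1 X15.89 Y3.21
G1 X18.00 Y9.00
; layer 3
G0 Z14.25
G0 X18.00 Y9.00
G1 X15.89 Y14.79
G1 X10.56 Y17.86
G1 X4.50 Y16.79
G1 X0.54 Y12.08
G1 X0.54 Y5.92
G1 X4.50 Y1.21
G1 X10.56 Y0.14
G1 X15.89 Y3.21
G1 X18.00 Y9.00
; layer 4
G0 Z19.00
G0 X18.00 Y9.00
G1 X15.89 Y14.79
G1 X10.56 Y17.86
G1 X4.50 Y16.79
G1 X0.54 Y12.08
G1 X0.54 Y5.92
G1 X4.50 Y1.21
G1 X10.56 Y0.14
G1 X15.89 Y3.21
G1 X18.00 Y9.00
M2 ; end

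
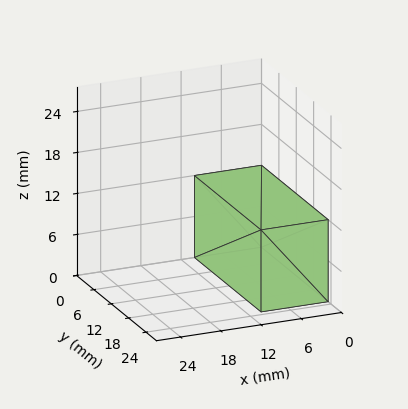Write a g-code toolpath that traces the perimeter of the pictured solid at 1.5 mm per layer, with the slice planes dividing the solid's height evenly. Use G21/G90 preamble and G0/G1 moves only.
Reading the render: the shape is a rectangular box, roughly 10 × 23 mm footprint and 12 mm tall (dimensions read to the nearest mm from the axis ticks). For the g-code, the solid's height is divided into equal slices at the stated Δz and each level perimeter traced with G1 moves after a G0 lift.

; perimeter-only toolpath
G21 ; units = mm
G90 ; absolute positioning
G28 ; home
; layer 1
G0 Z1.5
G0 X0.0 Y0.0
G1 X10.0 Y0.0
G1 X10.0 Y23.0
G1 X0.0 Y23.0
G1 X0.0 Y0.0
; layer 2
G0 Z3.0
G0 X0.0 Y0.0
G1 X10.0 Y0.0
G1 X10.0 Y23.0
G1 X0.0 Y23.0
G1 X0.0 Y0.0
; layer 3
G0 Z4.5
G0 X0.0 Y0.0
G1 X10.0 Y0.0
G1 X10.0 Y23.0
G1 X0.0 Y23.0
G1 X0.0 Y0.0
; layer 4
G0 Z6.0
G0 X0.0 Y0.0
G1 X10.0 Y0.0
G1 X10.0 Y23.0
G1 X0.0 Y23.0
G1 X0.0 Y0.0
; layer 5
G0 Z7.5
G0 X0.0 Y0.0
G1 X10.0 Y0.0
G1 X10.0 Y23.0
G1 X0.0 Y23.0
G1 X0.0 Y0.0
; layer 6
G0 Z9.0
G0 X0.0 Y0.0
G1 X10.0 Y0.0
G1 X10.0 Y23.0
G1 X0.0 Y23.0
G1 X0.0 Y0.0
; layer 7
G0 Z10.5
G0 X0.0 Y0.0
G1 X10.0 Y0.0
G1 X10.0 Y23.0
G1 X0.0 Y23.0
G1 X0.0 Y0.0
; layer 8
G0 Z12.0
G0 X0.0 Y0.0
G1 X10.0 Y0.0
G1 X10.0 Y23.0
G1 X0.0 Y23.0
G1 X0.0 Y0.0
M2 ; end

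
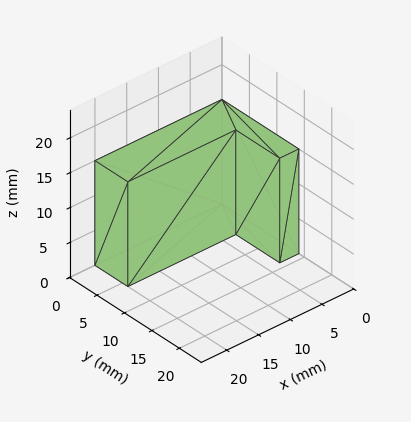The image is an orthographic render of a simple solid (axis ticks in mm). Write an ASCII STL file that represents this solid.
Reading the render: the shape is an L-shaped prism: outer 20 × 14 mm, arm thicknesses ≈ 6 mm (horizontal) and 3 mm (vertical), extruded 15 mm in z (dimensions read to the nearest mm from the axis ticks). For the STL, each face is triangulated and given an outward normal.

solid part
  facet normal 0.0000 0.0000 -1.0000
    outer loop
      vertex 20.000 6.000 0.000
      vertex 20.000 0.000 0.000
      vertex 0.000 0.000 0.000
    endloop
  endfacet
  facet normal 0.0000 0.0000 -1.0000
    outer loop
      vertex 3.000 6.000 0.000
      vertex 20.000 6.000 0.000
      vertex 0.000 0.000 0.000
    endloop
  endfacet
  facet normal 0.0000 0.0000 -1.0000
    outer loop
      vertex 3.000 14.000 0.000
      vertex 3.000 6.000 0.000
      vertex 0.000 0.000 0.000
    endloop
  endfacet
  facet normal 0.0000 0.0000 -1.0000
    outer loop
      vertex 0.000 14.000 0.000
      vertex 3.000 14.000 0.000
      vertex 0.000 0.000 0.000
    endloop
  endfacet
  facet normal 0.0000 0.0000 1.0000
    outer loop
      vertex 0.000 0.000 15.000
      vertex 20.000 0.000 15.000
      vertex 20.000 6.000 15.000
    endloop
  endfacet
  facet normal 0.0000 0.0000 1.0000
    outer loop
      vertex 0.000 0.000 15.000
      vertex 20.000 6.000 15.000
      vertex 3.000 6.000 15.000
    endloop
  endfacet
  facet normal 0.0000 0.0000 1.0000
    outer loop
      vertex 0.000 0.000 15.000
      vertex 3.000 6.000 15.000
      vertex 3.000 14.000 15.000
    endloop
  endfacet
  facet normal 0.0000 0.0000 1.0000
    outer loop
      vertex 0.000 0.000 15.000
      vertex 3.000 14.000 15.000
      vertex 0.000 14.000 15.000
    endloop
  endfacet
  facet normal 0.0000 -1.0000 0.0000
    outer loop
      vertex 0.000 0.000 0.000
      vertex 20.000 0.000 0.000
      vertex 20.000 0.000 15.000
    endloop
  endfacet
  facet normal 0.0000 -1.0000 0.0000
    outer loop
      vertex 0.000 0.000 0.000
      vertex 20.000 0.000 15.000
      vertex 0.000 0.000 15.000
    endloop
  endfacet
  facet normal 1.0000 0.0000 0.0000
    outer loop
      vertex 20.000 0.000 0.000
      vertex 20.000 6.000 0.000
      vertex 20.000 6.000 15.000
    endloop
  endfacet
  facet normal 1.0000 0.0000 0.0000
    outer loop
      vertex 20.000 0.000 0.000
      vertex 20.000 6.000 15.000
      vertex 20.000 0.000 15.000
    endloop
  endfacet
  facet normal 0.0000 1.0000 0.0000
    outer loop
      vertex 20.000 6.000 0.000
      vertex 3.000 6.000 0.000
      vertex 3.000 6.000 15.000
    endloop
  endfacet
  facet normal 0.0000 1.0000 0.0000
    outer loop
      vertex 20.000 6.000 0.000
      vertex 3.000 6.000 15.000
      vertex 20.000 6.000 15.000
    endloop
  endfacet
  facet normal 1.0000 0.0000 0.0000
    outer loop
      vertex 3.000 6.000 0.000
      vertex 3.000 14.000 0.000
      vertex 3.000 14.000 15.000
    endloop
  endfacet
  facet normal 1.0000 0.0000 0.0000
    outer loop
      vertex 3.000 6.000 0.000
      vertex 3.000 14.000 15.000
      vertex 3.000 6.000 15.000
    endloop
  endfacet
  facet normal 0.0000 1.0000 0.0000
    outer loop
      vertex 3.000 14.000 0.000
      vertex 0.000 14.000 0.000
      vertex 0.000 14.000 15.000
    endloop
  endfacet
  facet normal 0.0000 1.0000 0.0000
    outer loop
      vertex 3.000 14.000 0.000
      vertex 0.000 14.000 15.000
      vertex 3.000 14.000 15.000
    endloop
  endfacet
  facet normal -1.0000 0.0000 0.0000
    outer loop
      vertex 0.000 14.000 0.000
      vertex 0.000 0.000 0.000
      vertex 0.000 0.000 15.000
    endloop
  endfacet
  facet normal -1.0000 0.0000 0.0000
    outer loop
      vertex 0.000 14.000 0.000
      vertex 0.000 0.000 15.000
      vertex 0.000 14.000 15.000
    endloop
  endfacet
endsolid part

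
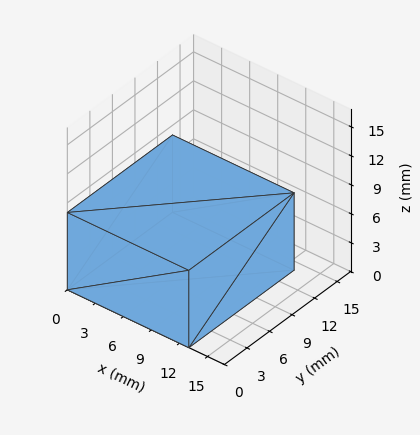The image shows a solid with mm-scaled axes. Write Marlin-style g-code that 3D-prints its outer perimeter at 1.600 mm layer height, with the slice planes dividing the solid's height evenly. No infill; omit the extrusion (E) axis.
Reading the render: the shape is a rectangular box, roughly 13 × 14 mm footprint and 8 mm tall (dimensions read to the nearest mm from the axis ticks). For the g-code, the solid's height is divided into equal slices at the stated Δz and each level perimeter traced with G1 moves after a G0 lift.

; perimeter-only toolpath
G21 ; units = mm
G90 ; absolute positioning
G28 ; home
; layer 1
G0 Z1.600
G0 X0.000 Y0.000
G1 X13.000 Y0.000
G1 X13.000 Y14.000
G1 X0.000 Y14.000
G1 X0.000 Y0.000
; layer 2
G0 Z3.200
G0 X0.000 Y0.000
G1 X13.000 Y0.000
G1 X13.000 Y14.000
G1 X0.000 Y14.000
G1 X0.000 Y0.000
; layer 3
G0 Z4.800
G0 X0.000 Y0.000
G1 X13.000 Y0.000
G1 X13.000 Y14.000
G1 X0.000 Y14.000
G1 X0.000 Y0.000
; layer 4
G0 Z6.400
G0 X0.000 Y0.000
G1 X13.000 Y0.000
G1 X13.000 Y14.000
G1 X0.000 Y14.000
G1 X0.000 Y0.000
; layer 5
G0 Z8.000
G0 X0.000 Y0.000
G1 X13.000 Y0.000
G1 X13.000 Y14.000
G1 X0.000 Y14.000
G1 X0.000 Y0.000
M2 ; end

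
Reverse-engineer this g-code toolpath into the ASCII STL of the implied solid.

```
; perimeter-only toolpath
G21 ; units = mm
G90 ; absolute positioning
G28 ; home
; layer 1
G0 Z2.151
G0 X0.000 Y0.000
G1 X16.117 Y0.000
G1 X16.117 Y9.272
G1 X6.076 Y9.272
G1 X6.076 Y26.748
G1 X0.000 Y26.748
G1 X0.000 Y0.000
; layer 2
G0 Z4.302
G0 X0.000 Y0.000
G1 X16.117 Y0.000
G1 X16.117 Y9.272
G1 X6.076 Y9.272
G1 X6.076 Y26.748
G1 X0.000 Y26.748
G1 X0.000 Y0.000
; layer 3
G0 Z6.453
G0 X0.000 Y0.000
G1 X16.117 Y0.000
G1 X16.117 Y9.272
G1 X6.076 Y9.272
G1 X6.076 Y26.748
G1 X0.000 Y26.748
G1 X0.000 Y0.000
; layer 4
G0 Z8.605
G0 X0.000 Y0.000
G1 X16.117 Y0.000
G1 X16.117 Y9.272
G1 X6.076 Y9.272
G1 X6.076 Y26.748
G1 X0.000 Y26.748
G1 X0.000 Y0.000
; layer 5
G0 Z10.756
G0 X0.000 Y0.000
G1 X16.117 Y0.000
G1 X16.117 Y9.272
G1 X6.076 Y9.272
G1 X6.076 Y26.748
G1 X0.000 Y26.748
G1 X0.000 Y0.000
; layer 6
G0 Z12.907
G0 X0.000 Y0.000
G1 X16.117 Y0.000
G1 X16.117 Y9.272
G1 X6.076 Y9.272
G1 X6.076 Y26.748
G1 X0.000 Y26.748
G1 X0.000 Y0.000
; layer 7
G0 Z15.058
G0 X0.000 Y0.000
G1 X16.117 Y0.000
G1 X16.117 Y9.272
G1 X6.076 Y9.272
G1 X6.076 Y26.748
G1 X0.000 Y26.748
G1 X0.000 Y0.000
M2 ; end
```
solid part
  facet normal 0.0000 0.0000 -1.0000
    outer loop
      vertex 16.117 9.272 0.000
      vertex 16.117 0.000 0.000
      vertex 0.000 0.000 0.000
    endloop
  endfacet
  facet normal 0.0000 0.0000 -1.0000
    outer loop
      vertex 6.076 9.272 0.000
      vertex 16.117 9.272 0.000
      vertex 0.000 0.000 0.000
    endloop
  endfacet
  facet normal 0.0000 0.0000 -1.0000
    outer loop
      vertex 6.076 26.748 0.000
      vertex 6.076 9.272 0.000
      vertex 0.000 0.000 0.000
    endloop
  endfacet
  facet normal 0.0000 0.0000 -1.0000
    outer loop
      vertex 0.000 26.748 0.000
      vertex 6.076 26.748 0.000
      vertex 0.000 0.000 0.000
    endloop
  endfacet
  facet normal 0.0000 0.0000 1.0000
    outer loop
      vertex 0.000 0.000 15.058
      vertex 16.117 0.000 15.058
      vertex 16.117 9.272 15.058
    endloop
  endfacet
  facet normal 0.0000 0.0000 1.0000
    outer loop
      vertex 0.000 0.000 15.058
      vertex 16.117 9.272 15.058
      vertex 6.076 9.272 15.058
    endloop
  endfacet
  facet normal 0.0000 0.0000 1.0000
    outer loop
      vertex 0.000 0.000 15.058
      vertex 6.076 9.272 15.058
      vertex 6.076 26.748 15.058
    endloop
  endfacet
  facet normal 0.0000 0.0000 1.0000
    outer loop
      vertex 0.000 0.000 15.058
      vertex 6.076 26.748 15.058
      vertex 0.000 26.748 15.058
    endloop
  endfacet
  facet normal 0.0000 -1.0000 0.0000
    outer loop
      vertex 0.000 0.000 0.000
      vertex 16.117 0.000 0.000
      vertex 16.117 0.000 15.058
    endloop
  endfacet
  facet normal 0.0000 -1.0000 0.0000
    outer loop
      vertex 0.000 0.000 0.000
      vertex 16.117 0.000 15.058
      vertex 0.000 0.000 15.058
    endloop
  endfacet
  facet normal 1.0000 0.0000 0.0000
    outer loop
      vertex 16.117 0.000 0.000
      vertex 16.117 9.272 0.000
      vertex 16.117 9.272 15.058
    endloop
  endfacet
  facet normal 1.0000 0.0000 0.0000
    outer loop
      vertex 16.117 0.000 0.000
      vertex 16.117 9.272 15.058
      vertex 16.117 0.000 15.058
    endloop
  endfacet
  facet normal 0.0000 1.0000 0.0000
    outer loop
      vertex 16.117 9.272 0.000
      vertex 6.076 9.272 0.000
      vertex 6.076 9.272 15.058
    endloop
  endfacet
  facet normal 0.0000 1.0000 0.0000
    outer loop
      vertex 16.117 9.272 0.000
      vertex 6.076 9.272 15.058
      vertex 16.117 9.272 15.058
    endloop
  endfacet
  facet normal 1.0000 0.0000 0.0000
    outer loop
      vertex 6.076 9.272 0.000
      vertex 6.076 26.748 0.000
      vertex 6.076 26.748 15.058
    endloop
  endfacet
  facet normal 1.0000 0.0000 0.0000
    outer loop
      vertex 6.076 9.272 0.000
      vertex 6.076 26.748 15.058
      vertex 6.076 9.272 15.058
    endloop
  endfacet
  facet normal 0.0000 1.0000 0.0000
    outer loop
      vertex 6.076 26.748 0.000
      vertex 0.000 26.748 0.000
      vertex 0.000 26.748 15.058
    endloop
  endfacet
  facet normal 0.0000 1.0000 0.0000
    outer loop
      vertex 6.076 26.748 0.000
      vertex 0.000 26.748 15.058
      vertex 6.076 26.748 15.058
    endloop
  endfacet
  facet normal -1.0000 0.0000 0.0000
    outer loop
      vertex 0.000 26.748 0.000
      vertex 0.000 0.000 0.000
      vertex 0.000 0.000 15.058
    endloop
  endfacet
  facet normal -1.0000 0.0000 0.0000
    outer loop
      vertex 0.000 26.748 0.000
      vertex 0.000 0.000 15.058
      vertex 0.000 26.748 15.058
    endloop
  endfacet
endsolid part

The G0 Z moves step by Δz≈2.151 mm. Every layer's G1 loop is the same polygon, so the solid is a straight extrusion of it from z=0 to z≈15.1. Closing with flat bottom and top caps and triangulating gives 20 facets — an L-shaped prism: outer 16.1 × 26.7 mm, arm thicknesses ≈ 9.27 mm (horizontal) and 6.08 mm (vertical), extruded 15.1 mm in z.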